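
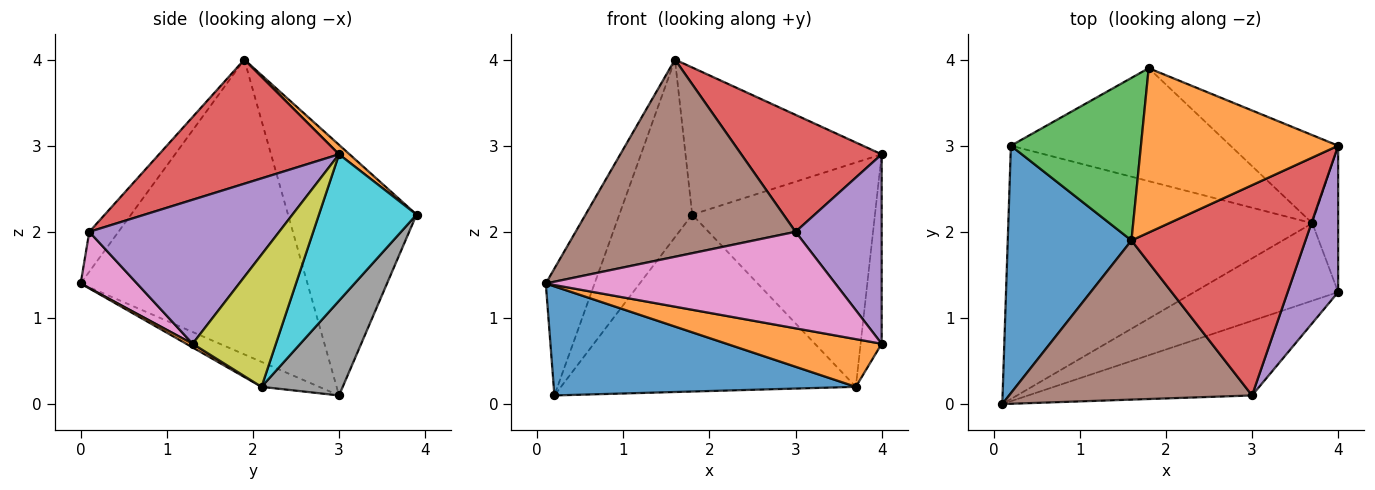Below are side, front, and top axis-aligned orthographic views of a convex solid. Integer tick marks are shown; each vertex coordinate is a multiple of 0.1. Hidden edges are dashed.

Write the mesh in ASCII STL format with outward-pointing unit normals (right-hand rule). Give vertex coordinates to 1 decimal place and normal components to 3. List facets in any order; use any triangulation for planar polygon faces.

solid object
 facet normal -0.904 0.195 0.380
  outer loop
   vertex 1.6 1.9 4.0
   vertex 0.2 3.0 0.1
   vertex 0.1 0.0 1.4
  endloop
 endfacet
 facet normal 0.036 0.667 0.745
  outer loop
   vertex 1.8 3.9 2.2
   vertex 1.6 1.9 4.0
   vertex 4.0 3.0 2.9
  endloop
 endfacet
 facet normal -0.793 0.450 0.411
  outer loop
   vertex 1.8 3.9 2.2
   vertex 0.2 3.0 0.1
   vertex 1.6 1.9 4.0
  endloop
 endfacet
 facet normal 0.529 -0.413 0.742
  outer loop
   vertex 3.0 0.1 2.0
   vertex 4.0 3.0 2.9
   vertex 1.6 1.9 4.0
  endloop
 endfacet
 facet normal 0.868 -0.394 0.304
  outer loop
   vertex 3.0 0.1 2.0
   vertex 4.0 1.3 0.7
   vertex 4.0 3.0 2.9
  endloop
 endfacet
 facet normal -0.103 -0.774 0.625
  outer loop
   vertex 3.0 0.1 2.0
   vertex 1.6 1.9 4.0
   vertex 0.1 0.0 1.4
  endloop
 endfacet
 facet normal 0.152 -0.782 -0.605
  outer loop
   vertex 3.0 0.1 2.0
   vertex 0.1 0.0 1.4
   vertex 4.0 1.3 0.7
  endloop
 endfacet
 facet normal 0.226 0.821 -0.524
  outer loop
   vertex 3.7 2.1 0.2
   vertex 0.2 3.0 0.1
   vertex 1.8 3.9 2.2
  endloop
 endfacet
 facet normal 0.953 0.241 -0.186
  outer loop
   vertex 3.7 2.1 0.2
   vertex 4.0 3.0 2.9
   vertex 4.0 1.3 0.7
  endloop
 endfacet
 facet normal 0.445 0.834 -0.327
  outer loop
   vertex 3.7 2.1 0.2
   vertex 1.8 3.9 2.2
   vertex 4.0 3.0 2.9
  endloop
 endfacet
 facet normal -0.075 -0.394 -0.916
  outer loop
   vertex 3.7 2.1 0.2
   vertex 0.1 0.0 1.4
   vertex 0.2 3.0 0.1
  endloop
 endfacet
 facet normal 0.022 -0.524 -0.851
  outer loop
   vertex 3.7 2.1 0.2
   vertex 4.0 1.3 0.7
   vertex 0.1 0.0 1.4
  endloop
 endfacet
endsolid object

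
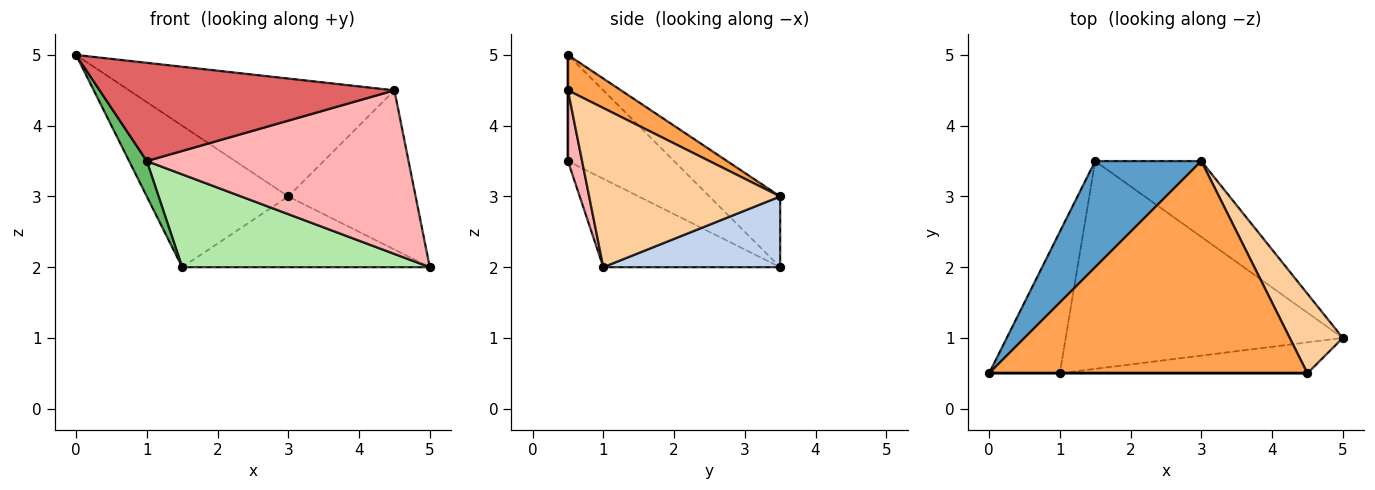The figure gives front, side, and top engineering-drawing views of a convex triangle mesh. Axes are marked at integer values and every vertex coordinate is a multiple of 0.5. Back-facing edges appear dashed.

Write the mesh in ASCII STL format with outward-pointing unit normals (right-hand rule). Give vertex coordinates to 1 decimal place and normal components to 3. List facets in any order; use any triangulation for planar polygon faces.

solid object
 facet normal -0.371 0.743 0.557
  outer loop
   vertex 1.5 3.5 2.0
   vertex 0.0 0.5 5.0
   vertex 3.0 3.5 3.0
  endloop
 endfacet
 facet normal 0.438 0.613 -0.657
  outer loop
   vertex 1.5 3.5 2.0
   vertex 3.0 3.5 3.0
   vertex 5.0 1.0 2.0
  endloop
 endfacet
 facet normal 0.097 0.483 0.870
  outer loop
   vertex 4.5 0.5 4.5
   vertex 3.0 3.5 3.0
   vertex 0.0 0.5 5.0
  endloop
 endfacet
 facet normal 0.802 0.535 0.267
  outer loop
   vertex 4.5 0.5 4.5
   vertex 5.0 1.0 2.0
   vertex 3.0 3.5 3.0
  endloop
 endfacet
 facet normal -0.824 -0.137 -0.549
  outer loop
   vertex 1.0 0.5 3.5
   vertex 0.0 0.5 5.0
   vertex 1.5 3.5 2.0
  endloop
 endfacet
 facet normal -0.280 -0.392 -0.877
  outer loop
   vertex 1.0 0.5 3.5
   vertex 1.5 3.5 2.0
   vertex 5.0 1.0 2.0
  endloop
 endfacet
 facet normal 0.000 -1.000 0.000
  outer loop
   vertex 1.0 0.5 3.5
   vertex 4.5 0.5 4.5
   vertex 0.0 0.5 5.0
  endloop
 endfacet
 facet normal 0.053 -0.981 -0.186
  outer loop
   vertex 1.0 0.5 3.5
   vertex 5.0 1.0 2.0
   vertex 4.5 0.5 4.5
  endloop
 endfacet
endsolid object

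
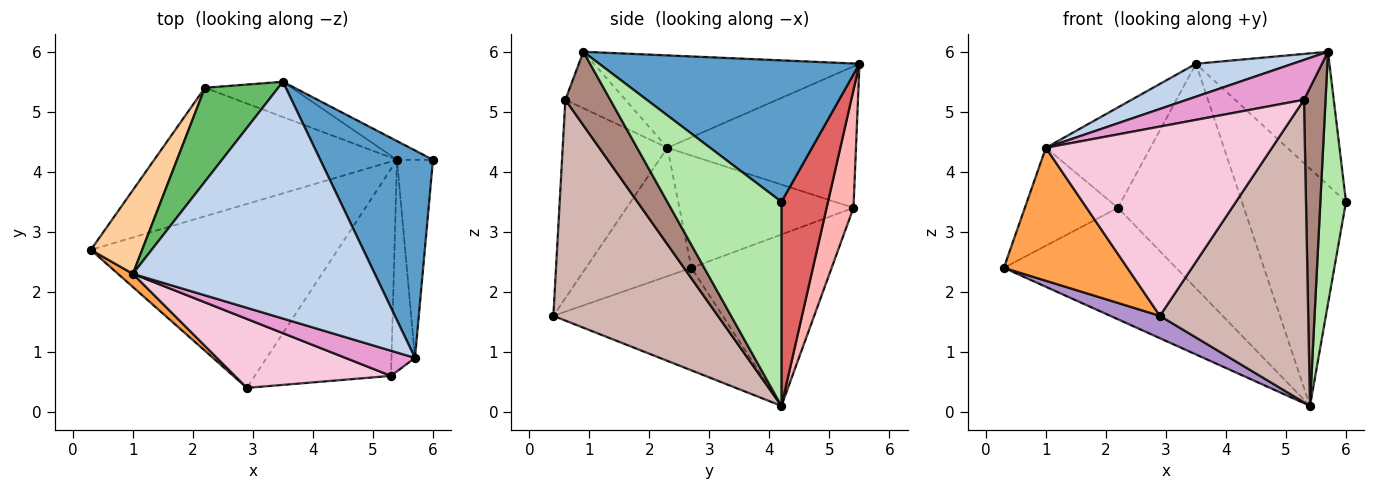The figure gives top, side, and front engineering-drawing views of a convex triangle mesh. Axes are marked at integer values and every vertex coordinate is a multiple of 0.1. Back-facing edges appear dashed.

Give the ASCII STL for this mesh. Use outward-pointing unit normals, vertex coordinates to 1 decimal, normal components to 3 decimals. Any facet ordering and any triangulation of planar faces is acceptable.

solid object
 facet normal 0.726 0.372 0.578
  outer loop
   vertex 3.5 5.5 5.8
   vertex 5.7 0.9 6.0
   vertex 6.0 4.2 3.5
  endloop
 endfacet
 facet normal -0.354 -0.129 0.926
  outer loop
   vertex 1.0 2.3 4.4
   vertex 5.7 0.9 6.0
   vertex 3.5 5.5 5.8
  endloop
 endfacet
 facet normal -0.648 -0.758 0.075
  outer loop
   vertex 1.0 2.3 4.4
   vertex 0.3 2.7 2.4
   vertex 2.9 0.4 1.6
  endloop
 endfacet
 facet normal -0.818 0.437 0.374
  outer loop
   vertex 1.0 2.3 4.4
   vertex 2.2 5.4 3.4
   vertex 0.3 2.7 2.4
  endloop
 endfacet
 facet normal -0.797 0.442 0.413
  outer loop
   vertex 1.0 2.3 4.4
   vertex 3.5 5.5 5.8
   vertex 2.2 5.4 3.4
  endloop
 endfacet
 facet normal 0.962 -0.216 -0.170
  outer loop
   vertex 5.4 4.2 0.1
   vertex 6.0 4.2 3.5
   vertex 5.7 0.9 6.0
  endloop
 endfacet
 facet normal 0.407 0.910 -0.072
  outer loop
   vertex 5.4 4.2 0.1
   vertex 3.5 5.5 5.8
   vertex 6.0 4.2 3.5
  endloop
 endfacet
 facet normal 0.206 0.967 -0.152
  outer loop
   vertex 5.4 4.2 0.1
   vertex 2.2 5.4 3.4
   vertex 3.5 5.5 5.8
  endloop
 endfacet
 facet normal -0.381 -0.112 -0.918
  outer loop
   vertex 5.4 4.2 0.1
   vertex 2.9 0.4 1.6
   vertex 0.3 2.7 2.4
  endloop
 endfacet
 facet normal -0.471 0.578 -0.667
  outer loop
   vertex 5.4 4.2 0.1
   vertex 0.3 2.7 2.4
   vertex 2.2 5.4 3.4
  endloop
 endfacet
 facet normal 0.866 -0.416 -0.277
  outer loop
   vertex 5.3 0.6 5.2
   vertex 5.4 4.2 0.1
   vertex 5.7 0.9 6.0
  endloop
 endfacet
 facet normal 0.675 -0.609 -0.416
  outer loop
   vertex 5.3 0.6 5.2
   vertex 2.9 0.4 1.6
   vertex 5.4 4.2 0.1
  endloop
 endfacet
 facet normal -0.398 -0.776 0.490
  outer loop
   vertex 5.3 0.6 5.2
   vertex 5.7 0.9 6.0
   vertex 1.0 2.3 4.4
  endloop
 endfacet
 facet normal -0.399 -0.862 0.314
  outer loop
   vertex 5.3 0.6 5.2
   vertex 1.0 2.3 4.4
   vertex 2.9 0.4 1.6
  endloop
 endfacet
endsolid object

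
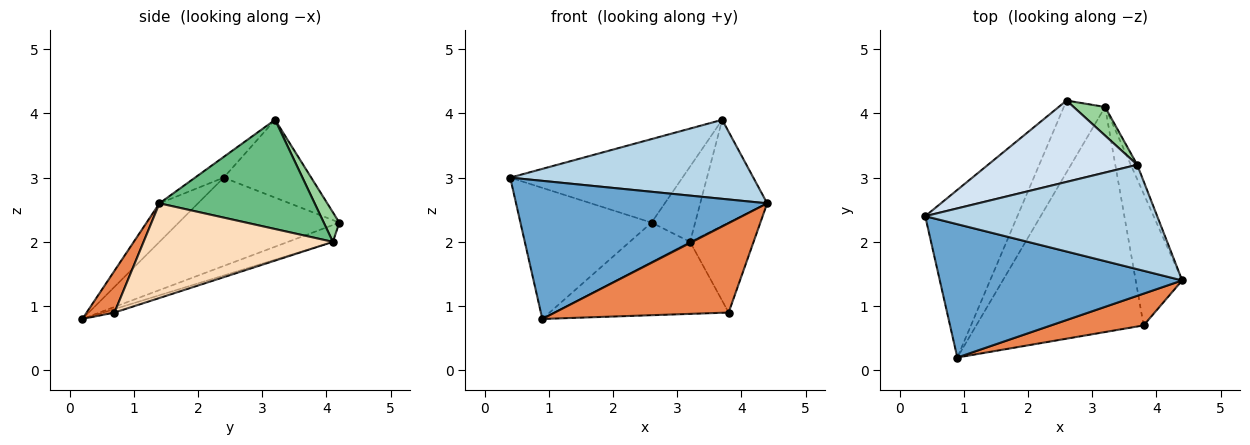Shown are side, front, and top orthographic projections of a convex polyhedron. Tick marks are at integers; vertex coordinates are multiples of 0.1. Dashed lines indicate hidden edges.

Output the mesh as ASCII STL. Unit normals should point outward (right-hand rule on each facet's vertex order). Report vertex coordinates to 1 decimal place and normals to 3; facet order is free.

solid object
 facet normal -0.110 -0.715 0.690
  outer loop
   vertex 0.9 0.2 0.8
   vertex 4.4 1.4 2.6
   vertex 0.4 2.4 3.0
  endloop
 endfacet
 facet normal -0.602 0.492 -0.629
  outer loop
   vertex 0.9 0.2 0.8
   vertex 0.4 2.4 3.0
   vertex 2.6 4.2 2.3
  endloop
 endfacet
 facet normal -0.071 -0.602 0.795
  outer loop
   vertex 3.7 3.2 3.9
   vertex 0.4 2.4 3.0
   vertex 4.4 1.4 2.6
  endloop
 endfacet
 facet normal -0.342 0.673 0.656
  outer loop
   vertex 3.7 3.2 3.9
   vertex 2.6 4.2 2.3
   vertex 0.4 2.4 3.0
  endloop
 endfacet
 facet normal 0.149 -0.932 0.331
  outer loop
   vertex 3.8 0.7 0.9
   vertex 4.4 1.4 2.6
   vertex 0.9 0.2 0.8
  endloop
 endfacet
 facet normal -0.337 0.453 -0.825
  outer loop
   vertex 3.2 4.1 2.0
   vertex 0.9 0.2 0.8
   vertex 2.6 4.2 2.3
  endloop
 endfacet
 facet normal -0.020 0.305 -0.952
  outer loop
   vertex 3.2 4.1 2.0
   vertex 3.8 0.7 0.9
   vertex 0.9 0.2 0.8
  endloop
 endfacet
 facet normal 0.860 0.288 -0.422
  outer loop
   vertex 3.2 4.1 2.0
   vertex 4.4 1.4 2.6
   vertex 3.8 0.7 0.9
  endloop
 endfacet
 facet normal 0.917 0.396 -0.054
  outer loop
   vertex 3.2 4.1 2.0
   vertex 3.7 3.2 3.9
   vertex 4.4 1.4 2.6
  endloop
 endfacet
 facet normal 0.316 0.887 0.337
  outer loop
   vertex 3.2 4.1 2.0
   vertex 2.6 4.2 2.3
   vertex 3.7 3.2 3.9
  endloop
 endfacet
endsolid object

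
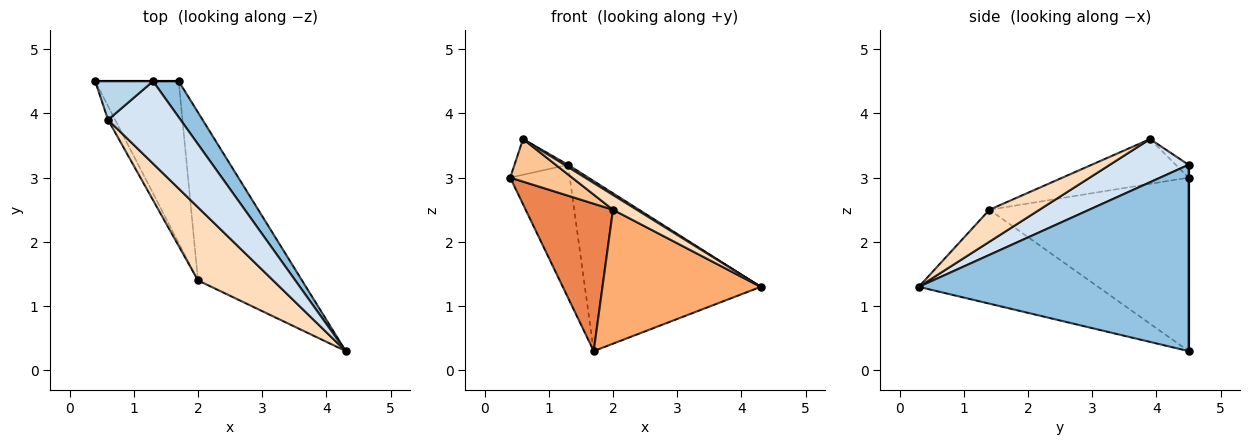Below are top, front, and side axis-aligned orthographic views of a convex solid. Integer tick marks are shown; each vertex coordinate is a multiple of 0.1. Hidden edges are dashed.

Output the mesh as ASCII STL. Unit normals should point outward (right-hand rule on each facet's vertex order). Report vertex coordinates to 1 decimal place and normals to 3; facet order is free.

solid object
 facet normal 0.000 1.000 0.000
  outer loop
   vertex 1.3 4.5 3.2
   vertex 1.7 4.5 0.3
   vertex 0.4 4.5 3.0
  endloop
 endfacet
 facet normal 0.832 0.542 0.115
  outer loop
   vertex 1.3 4.5 3.2
   vertex 4.3 0.3 1.3
   vertex 1.7 4.5 0.3
  endloop
 endfacet
 facet normal -0.161 0.671 0.724
  outer loop
   vertex 0.6 3.9 3.6
   vertex 1.3 4.5 3.2
   vertex 0.4 4.5 3.0
  endloop
 endfacet
 facet normal 0.511 -0.024 0.859
  outer loop
   vertex 0.6 3.9 3.6
   vertex 4.3 0.3 1.3
   vertex 1.3 4.5 3.2
  endloop
 endfacet
 facet normal -0.838 -0.367 -0.403
  outer loop
   vertex 2.0 1.4 2.5
   vertex 0.4 4.5 3.0
   vertex 1.7 4.5 0.3
  endloop
 endfacet
 facet normal -0.577 -0.509 -0.639
  outer loop
   vertex 2.0 1.4 2.5
   vertex 1.7 4.5 0.3
   vertex 4.3 0.3 1.3
  endloop
 endfacet
 facet normal -0.889 -0.436 -0.140
  outer loop
   vertex 2.0 1.4 2.5
   vertex 0.6 3.9 3.6
   vertex 0.4 4.5 3.0
  endloop
 endfacet
 facet normal 0.385 -0.183 0.905
  outer loop
   vertex 2.0 1.4 2.5
   vertex 4.3 0.3 1.3
   vertex 0.6 3.9 3.6
  endloop
 endfacet
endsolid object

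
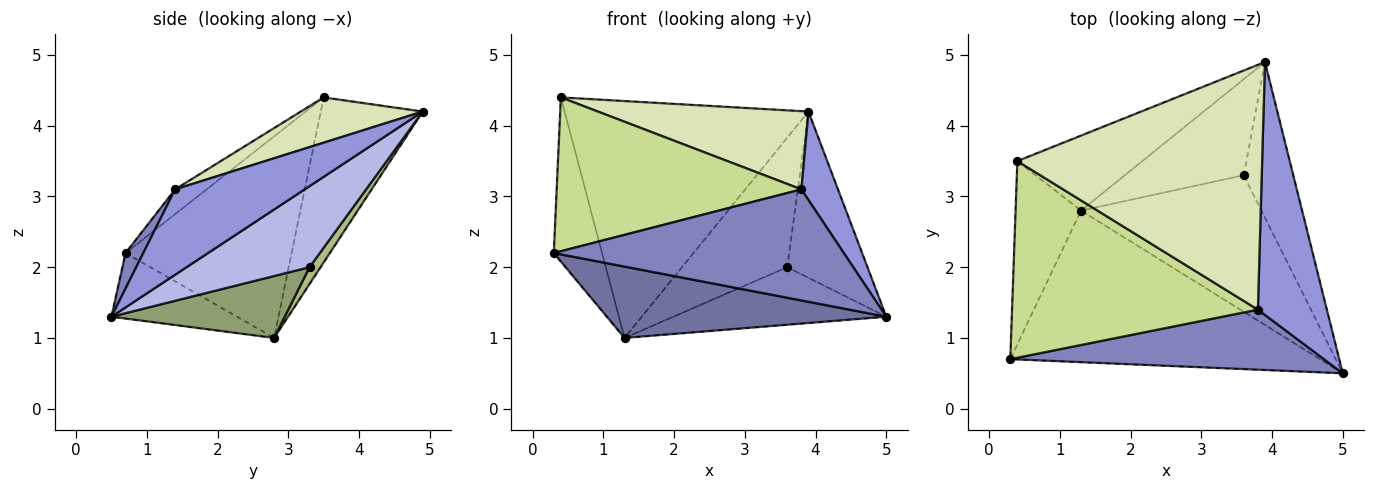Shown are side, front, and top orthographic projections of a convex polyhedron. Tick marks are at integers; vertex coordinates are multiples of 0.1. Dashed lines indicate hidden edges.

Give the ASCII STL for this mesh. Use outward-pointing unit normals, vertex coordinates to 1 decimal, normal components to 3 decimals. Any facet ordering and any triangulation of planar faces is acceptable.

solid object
 facet normal -0.188 -0.418 -0.889
  outer loop
   vertex 1.3 2.8 1.0
   vertex 5.0 0.5 1.3
   vertex 0.3 0.7 2.2
  endloop
 endfacet
 facet normal 0.054 -0.878 0.475
  outer loop
   vertex 3.8 1.4 3.1
   vertex 0.3 0.7 2.2
   vertex 5.0 0.5 1.3
  endloop
 endfacet
 facet normal 0.760 -0.215 0.614
  outer loop
   vertex 3.8 1.4 3.1
   vertex 5.0 0.5 1.3
   vertex 3.9 4.9 4.2
  endloop
 endfacet
 facet normal 0.745 0.487 -0.456
  outer loop
   vertex 3.6 3.3 2.0
   vertex 3.9 4.9 4.2
   vertex 5.0 0.5 1.3
  endloop
 endfacet
 facet normal 0.301 0.370 -0.879
  outer loop
   vertex 3.6 3.3 2.0
   vertex 5.0 0.5 1.3
   vertex 1.3 2.8 1.0
  endloop
 endfacet
 facet normal 0.084 0.800 -0.594
  outer loop
   vertex 3.6 3.3 2.0
   vertex 1.3 2.8 1.0
   vertex 3.9 4.9 4.2
  endloop
 endfacet
 facet normal -0.079 -0.614 0.785
  outer loop
   vertex 0.4 3.5 4.4
   vertex 0.3 0.7 2.2
   vertex 3.8 1.4 3.1
  endloop
 endfacet
 facet normal 0.174 -0.300 0.938
  outer loop
   vertex 0.4 3.5 4.4
   vertex 3.8 1.4 3.1
   vertex 3.9 4.9 4.2
  endloop
 endfacet
 facet normal -0.917 0.267 -0.298
  outer loop
   vertex 0.4 3.5 4.4
   vertex 1.3 2.8 1.0
   vertex 0.3 0.7 2.2
  endloop
 endfacet
 facet normal -0.370 0.886 -0.280
  outer loop
   vertex 0.4 3.5 4.4
   vertex 3.9 4.9 4.2
   vertex 1.3 2.8 1.0
  endloop
 endfacet
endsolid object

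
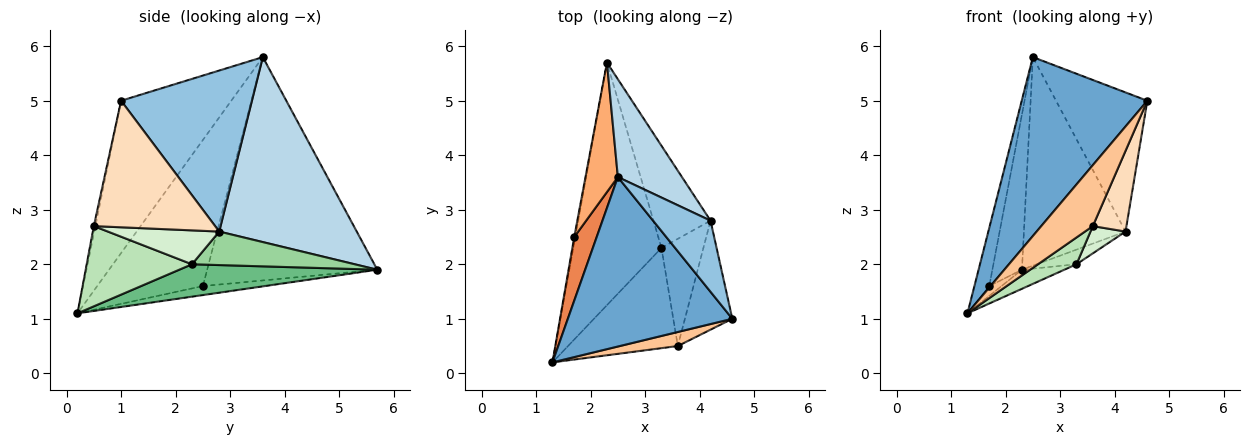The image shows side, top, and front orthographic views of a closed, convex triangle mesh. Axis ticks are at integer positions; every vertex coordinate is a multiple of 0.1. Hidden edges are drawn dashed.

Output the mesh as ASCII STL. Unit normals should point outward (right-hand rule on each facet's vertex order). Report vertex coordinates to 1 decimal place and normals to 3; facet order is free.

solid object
 facet normal -0.537 -0.612 0.580
  outer loop
   vertex 2.5 3.6 5.8
   vertex 1.3 0.2 1.1
   vertex 4.6 1.0 5.0
  endloop
 endfacet
 facet normal 0.787 0.549 0.281
  outer loop
   vertex 4.2 2.8 2.6
   vertex 2.5 3.6 5.8
   vertex 4.6 1.0 5.0
  endloop
 endfacet
 facet normal 0.775 0.572 0.268
  outer loop
   vertex 4.2 2.8 2.6
   vertex 2.3 5.7 1.9
   vertex 2.5 3.6 5.8
  endloop
 endfacet
 facet normal -0.975 0.193 -0.107
  outer loop
   vertex 1.7 2.5 1.6
   vertex 2.3 5.7 1.9
   vertex 1.3 0.2 1.1
  endloop
 endfacet
 facet normal -0.979 0.138 0.150
  outer loop
   vertex 1.7 2.5 1.6
   vertex 1.3 0.2 1.1
   vertex 2.5 3.6 5.8
  endloop
 endfacet
 facet normal -0.975 0.170 0.141
  outer loop
   vertex 1.7 2.5 1.6
   vertex 2.5 3.6 5.8
   vertex 2.3 5.7 1.9
  endloop
 endfacet
 facet normal -0.029 -0.974 0.224
  outer loop
   vertex 3.6 0.5 2.7
   vertex 4.6 1.0 5.0
   vertex 1.3 0.2 1.1
  endloop
 endfacet
 facet normal 0.906 -0.251 -0.339
  outer loop
   vertex 3.6 0.5 2.7
   vertex 4.2 2.8 2.6
   vertex 4.6 1.0 5.0
  endloop
 endfacet
 facet normal 0.344 0.074 -0.936
  outer loop
   vertex 3.3 2.3 2.0
   vertex 1.3 0.2 1.1
   vertex 2.3 5.7 1.9
  endloop
 endfacet
 facet normal 0.502 0.123 -0.856
  outer loop
   vertex 3.3 2.3 2.0
   vertex 2.3 5.7 1.9
   vertex 4.2 2.8 2.6
  endloop
 endfacet
 facet normal 0.577 -0.211 -0.789
  outer loop
   vertex 3.3 2.3 2.0
   vertex 3.6 0.5 2.7
   vertex 1.3 0.2 1.1
  endloop
 endfacet
 facet normal 0.616 -0.194 -0.763
  outer loop
   vertex 3.3 2.3 2.0
   vertex 4.2 2.8 2.6
   vertex 3.6 0.5 2.7
  endloop
 endfacet
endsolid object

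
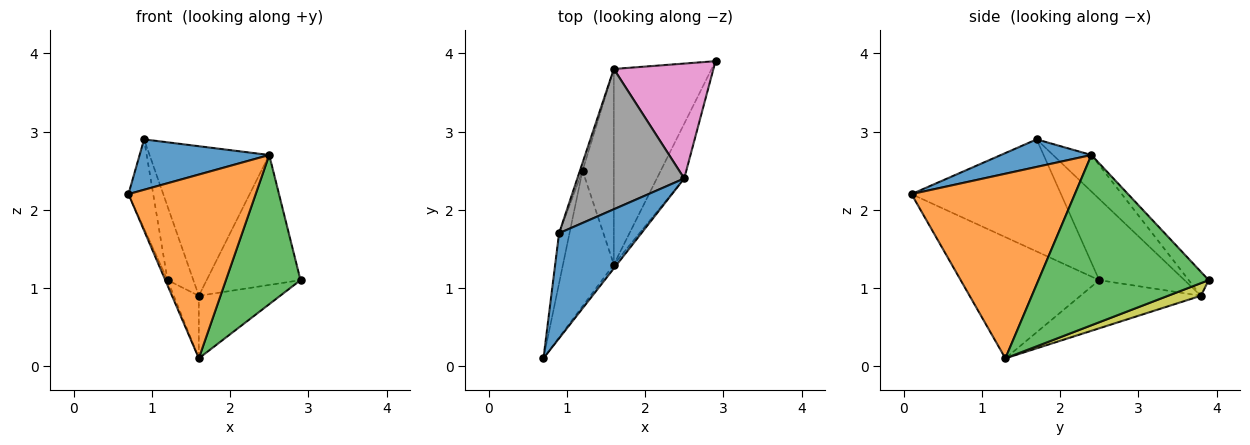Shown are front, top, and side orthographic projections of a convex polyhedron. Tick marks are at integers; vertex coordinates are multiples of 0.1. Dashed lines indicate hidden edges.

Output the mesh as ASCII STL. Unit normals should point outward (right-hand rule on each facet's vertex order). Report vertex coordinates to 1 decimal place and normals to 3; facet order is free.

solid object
 facet normal 0.289 -0.414 0.863
  outer loop
   vertex 2.5 2.4 2.7
   vertex 0.9 1.7 2.9
   vertex 0.7 0.1 2.2
  endloop
 endfacet
 facet normal 0.789 -0.614 -0.013
  outer loop
   vertex 2.5 2.4 2.7
   vertex 0.7 0.1 2.2
   vertex 1.6 1.3 0.1
  endloop
 endfacet
 facet normal 0.906 -0.397 -0.146
  outer loop
   vertex 2.5 2.4 2.7
   vertex 1.6 1.3 0.1
   vertex 2.9 3.9 1.1
  endloop
 endfacet
 facet normal -0.982 0.163 -0.091
  outer loop
   vertex 1.2 2.5 1.1
   vertex 0.7 0.1 2.2
   vertex 0.9 1.7 2.9
  endloop
 endfacet
 facet normal -0.922 0.015 -0.387
  outer loop
   vertex 1.2 2.5 1.1
   vertex 1.6 1.3 0.1
   vertex 0.7 0.1 2.2
  endloop
 endfacet
 facet normal -0.957 0.290 -0.031
  outer loop
   vertex 1.6 3.8 0.9
   vertex 1.2 2.5 1.1
   vertex 0.9 1.7 2.9
  endloop
 endfacet
 facet normal -0.158 0.740 0.654
  outer loop
   vertex 1.6 3.8 0.9
   vertex 2.5 2.4 2.7
   vertex 2.9 3.9 1.1
  endloop
 endfacet
 facet normal -0.227 0.710 0.666
  outer loop
   vertex 1.6 3.8 0.9
   vertex 0.9 1.7 2.9
   vertex 2.5 2.4 2.7
  endloop
 endfacet
 facet normal 0.122 0.302 -0.945
  outer loop
   vertex 1.6 3.8 0.9
   vertex 2.9 3.9 1.1
   vertex 1.6 1.3 0.1
  endloop
 endfacet
 facet normal -0.826 0.172 -0.537
  outer loop
   vertex 1.6 3.8 0.9
   vertex 1.6 1.3 0.1
   vertex 1.2 2.5 1.1
  endloop
 endfacet
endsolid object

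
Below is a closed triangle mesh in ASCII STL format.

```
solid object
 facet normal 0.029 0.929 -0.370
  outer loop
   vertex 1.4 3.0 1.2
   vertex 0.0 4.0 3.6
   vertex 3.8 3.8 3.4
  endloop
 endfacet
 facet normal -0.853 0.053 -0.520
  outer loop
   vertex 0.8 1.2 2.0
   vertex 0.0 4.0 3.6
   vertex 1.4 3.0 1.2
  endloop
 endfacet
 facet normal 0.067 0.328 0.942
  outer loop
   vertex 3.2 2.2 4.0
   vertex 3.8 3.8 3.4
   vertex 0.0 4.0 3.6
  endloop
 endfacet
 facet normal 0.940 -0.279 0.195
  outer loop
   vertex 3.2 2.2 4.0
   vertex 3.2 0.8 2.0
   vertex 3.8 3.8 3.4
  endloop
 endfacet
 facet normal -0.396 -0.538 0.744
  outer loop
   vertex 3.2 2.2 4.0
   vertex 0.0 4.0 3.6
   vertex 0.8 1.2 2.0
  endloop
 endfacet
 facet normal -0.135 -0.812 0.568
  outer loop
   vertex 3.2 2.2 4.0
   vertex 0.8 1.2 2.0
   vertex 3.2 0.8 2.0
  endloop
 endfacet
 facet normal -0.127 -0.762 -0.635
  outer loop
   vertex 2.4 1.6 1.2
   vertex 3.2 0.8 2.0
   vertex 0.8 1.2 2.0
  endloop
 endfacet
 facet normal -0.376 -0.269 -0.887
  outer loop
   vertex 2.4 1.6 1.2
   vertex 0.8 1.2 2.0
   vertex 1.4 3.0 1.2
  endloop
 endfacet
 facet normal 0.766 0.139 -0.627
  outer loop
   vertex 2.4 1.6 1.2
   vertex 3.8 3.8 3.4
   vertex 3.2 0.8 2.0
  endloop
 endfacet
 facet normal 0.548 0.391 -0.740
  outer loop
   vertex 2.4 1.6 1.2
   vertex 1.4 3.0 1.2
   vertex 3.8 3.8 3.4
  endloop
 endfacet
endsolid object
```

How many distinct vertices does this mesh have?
7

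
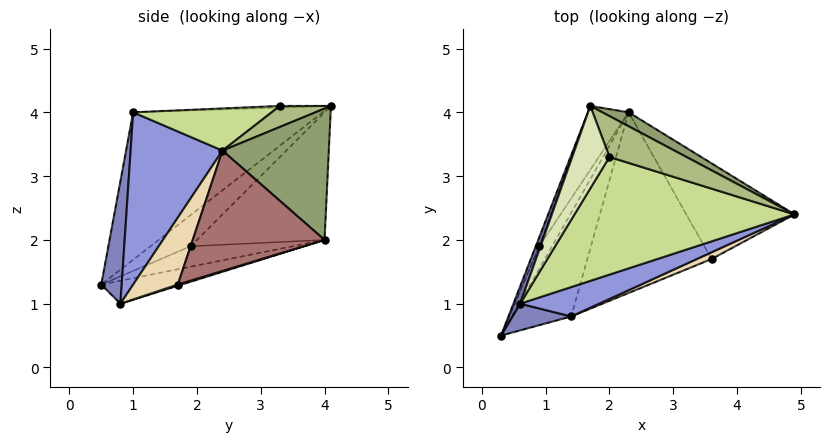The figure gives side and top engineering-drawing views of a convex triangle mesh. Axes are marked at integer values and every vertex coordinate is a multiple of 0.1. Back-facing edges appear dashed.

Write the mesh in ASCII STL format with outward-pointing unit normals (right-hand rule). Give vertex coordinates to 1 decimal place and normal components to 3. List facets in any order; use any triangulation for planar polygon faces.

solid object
 facet normal -0.942 0.333 0.043
  outer loop
   vertex 0.6 1.0 4.0
   vertex 1.7 4.1 4.1
   vertex 0.3 0.5 1.3
  endloop
 endfacet
 facet normal 0.296 -0.944 0.142
  outer loop
   vertex 0.6 1.0 4.0
   vertex 0.3 0.5 1.3
   vertex 1.4 0.8 1.0
  endloop
 endfacet
 facet normal 0.325 -0.934 0.149
  outer loop
   vertex 0.6 1.0 4.0
   vertex 1.4 0.8 1.0
   vertex 4.9 2.4 3.4
  endloop
 endfacet
 facet normal -0.336 0.366 -0.868
  outer loop
   vertex 2.3 4.0 2.0
   vertex 1.4 0.8 1.0
   vertex 0.3 0.5 1.3
  endloop
 endfacet
 facet normal 0.483 0.870 0.097
  outer loop
   vertex 2.3 4.0 2.0
   vertex 1.7 4.1 4.1
   vertex 4.9 2.4 3.4
  endloop
 endfacet
 facet normal 0.262 0.098 0.960
  outer loop
   vertex 2.0 3.3 4.1
   vertex 4.9 2.4 3.4
   vertex 1.7 4.1 4.1
  endloop
 endfacet
 facet normal 0.186 -0.155 0.970
  outer loop
   vertex 2.0 3.3 4.1
   vertex 0.6 1.0 4.0
   vertex 4.9 2.4 3.4
  endloop
 endfacet
 facet normal -0.044 -0.017 0.999
  outer loop
   vertex 2.0 3.3 4.1
   vertex 1.7 4.1 4.1
   vertex 0.6 1.0 4.0
  endloop
 endfacet
 facet normal -0.898 0.428 -0.102
  outer loop
   vertex 0.9 1.9 1.9
   vertex 0.3 0.5 1.3
   vertex 1.7 4.1 4.1
  endloop
 endfacet
 facet normal -0.730 0.509 -0.456
  outer loop
   vertex 0.9 1.9 1.9
   vertex 2.3 4.0 2.0
   vertex 0.3 0.5 1.3
  endloop
 endfacet
 facet normal -0.799 0.545 -0.254
  outer loop
   vertex 0.9 1.9 1.9
   vertex 1.7 4.1 4.1
   vertex 2.3 4.0 2.0
  endloop
 endfacet
 facet normal 0.368 -0.926 0.081
  outer loop
   vertex 3.6 1.7 1.3
   vertex 4.9 2.4 3.4
   vertex 1.4 0.8 1.0
  endloop
 endfacet
 facet normal 0.631 0.529 -0.567
  outer loop
   vertex 3.6 1.7 1.3
   vertex 2.3 4.0 2.0
   vertex 4.9 2.4 3.4
  endloop
 endfacet
 facet normal 0.009 0.296 -0.955
  outer loop
   vertex 3.6 1.7 1.3
   vertex 1.4 0.8 1.0
   vertex 2.3 4.0 2.0
  endloop
 endfacet
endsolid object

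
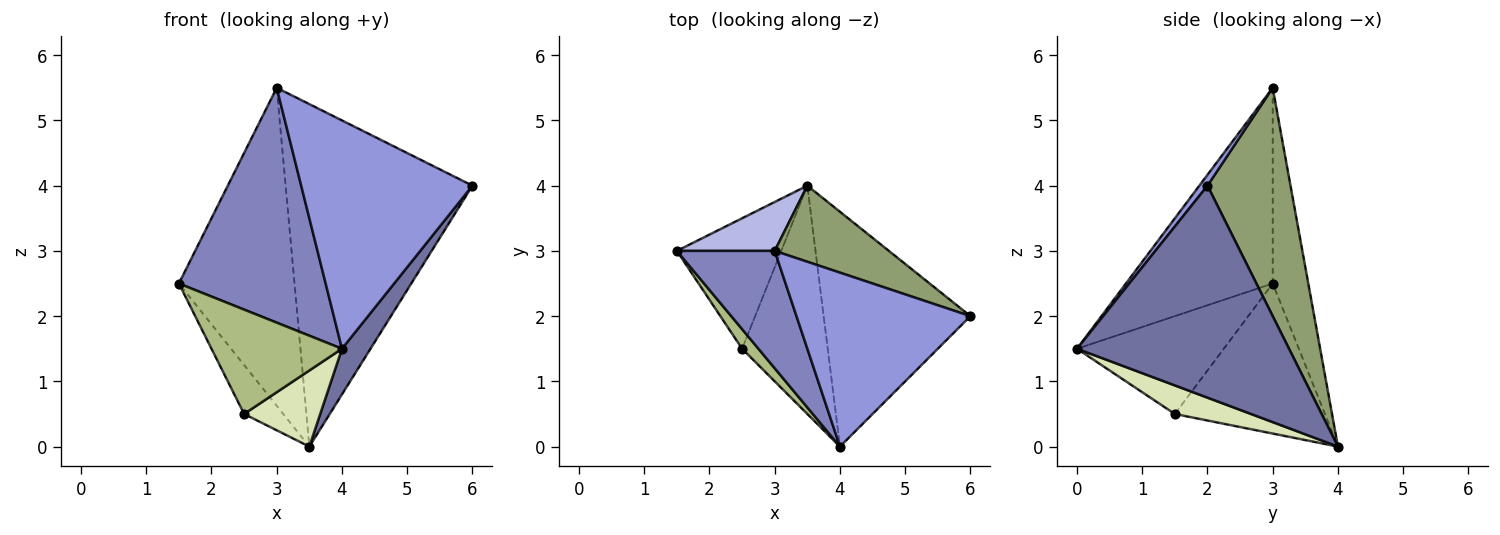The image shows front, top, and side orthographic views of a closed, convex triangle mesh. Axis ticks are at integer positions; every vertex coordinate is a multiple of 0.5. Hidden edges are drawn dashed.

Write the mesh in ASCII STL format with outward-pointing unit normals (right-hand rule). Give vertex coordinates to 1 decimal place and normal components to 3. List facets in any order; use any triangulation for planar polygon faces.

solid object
 facet normal 0.817 -0.110 -0.566
  outer loop
   vertex 3.5 4.0 0.0
   vertex 6.0 2.0 4.0
   vertex 4.0 0.0 1.5
  endloop
 endfacet
 facet normal -0.667 -0.667 0.333
  outer loop
   vertex 3.0 3.0 5.5
   vertex 1.5 3.0 2.5
   vertex 4.0 0.0 1.5
  endloop
 endfacet
 facet normal 0.038 -0.795 0.606
  outer loop
   vertex 3.0 3.0 5.5
   vertex 4.0 0.0 1.5
   vertex 6.0 2.0 4.0
  endloop
 endfacet
 facet normal -0.291 0.946 0.145
  outer loop
   vertex 3.0 3.0 5.5
   vertex 3.5 4.0 0.0
   vertex 1.5 3.0 2.5
  endloop
 endfacet
 facet normal 0.398 0.896 0.199
  outer loop
   vertex 3.0 3.0 5.5
   vertex 6.0 2.0 4.0
   vertex 3.5 4.0 0.0
  endloop
 endfacet
 facet normal -0.742 -0.659 0.124
  outer loop
   vertex 2.5 1.5 0.5
   vertex 4.0 0.0 1.5
   vertex 1.5 3.0 2.5
  endloop
 endfacet
 facet normal -0.803 0.209 -0.558
  outer loop
   vertex 2.5 1.5 0.5
   vertex 1.5 3.0 2.5
   vertex 3.5 4.0 0.0
  endloop
 endfacet
 facet normal 0.302 -0.302 -0.905
  outer loop
   vertex 2.5 1.5 0.5
   vertex 3.5 4.0 0.0
   vertex 4.0 0.0 1.5
  endloop
 endfacet
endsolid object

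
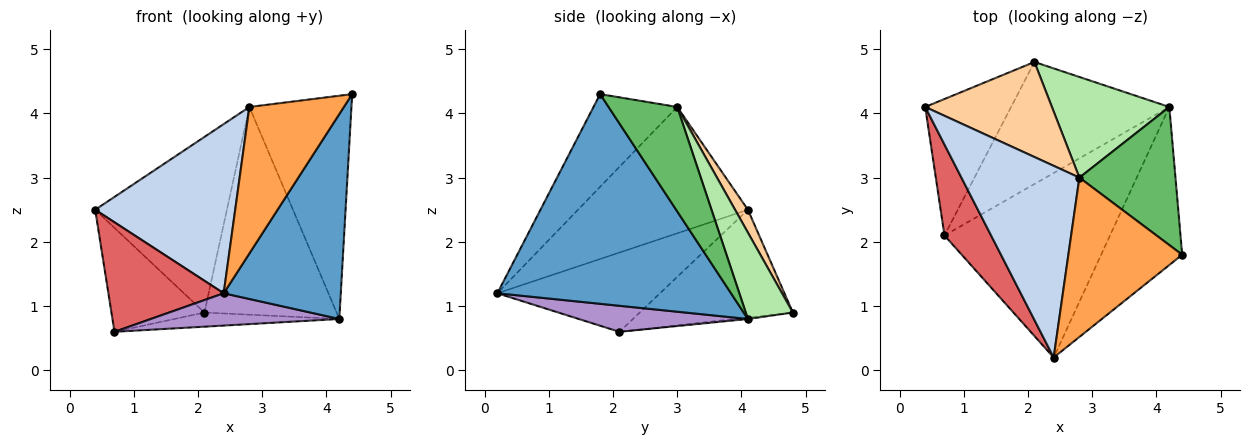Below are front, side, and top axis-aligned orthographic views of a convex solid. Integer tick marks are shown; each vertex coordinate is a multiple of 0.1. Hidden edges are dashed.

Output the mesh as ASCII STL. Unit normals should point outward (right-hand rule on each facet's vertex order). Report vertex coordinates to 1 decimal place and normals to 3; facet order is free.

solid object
 facet normal 0.845 -0.423 -0.327
  outer loop
   vertex 4.2 4.1 0.8
   vertex 4.4 1.8 4.3
   vertex 2.4 0.2 1.2
  endloop
 endfacet
 facet normal -0.626 -0.516 0.585
  outer loop
   vertex 2.8 3.0 4.1
   vertex 0.4 4.1 2.5
   vertex 2.4 0.2 1.2
  endloop
 endfacet
 facet normal -0.514 -0.580 0.631
  outer loop
   vertex 2.8 3.0 4.1
   vertex 2.4 0.2 1.2
   vertex 4.4 1.8 4.3
  endloop
 endfacet
 facet normal 0.085 0.876 0.474
  outer loop
   vertex 2.8 3.0 4.1
   vertex 2.1 4.8 0.9
   vertex 0.4 4.1 2.5
  endloop
 endfacet
 facet normal 0.497 0.738 0.457
  outer loop
   vertex 2.8 3.0 4.1
   vertex 4.4 1.8 4.3
   vertex 4.2 4.1 0.8
  endloop
 endfacet
 facet normal 0.305 0.857 0.415
  outer loop
   vertex 2.8 3.0 4.1
   vertex 4.2 4.1 0.8
   vertex 2.1 4.8 0.9
  endloop
 endfacet
 facet normal -0.735 -0.521 0.433
  outer loop
   vertex 0.7 2.1 0.6
   vertex 2.4 0.2 1.2
   vertex 0.4 4.1 2.5
  endloop
 endfacet
 facet normal -0.706 0.429 -0.563
  outer loop
   vertex 0.7 2.1 0.6
   vertex 0.4 4.1 2.5
   vertex 2.1 4.8 0.9
  endloop
 endfacet
 facet normal 0.153 -0.170 -0.973
  outer loop
   vertex 0.7 2.1 0.6
   vertex 4.2 4.1 0.8
   vertex 2.4 0.2 1.2
  endloop
 endfacet
 facet normal -0.009 0.115 -0.993
  outer loop
   vertex 0.7 2.1 0.6
   vertex 2.1 4.8 0.9
   vertex 4.2 4.1 0.8
  endloop
 endfacet
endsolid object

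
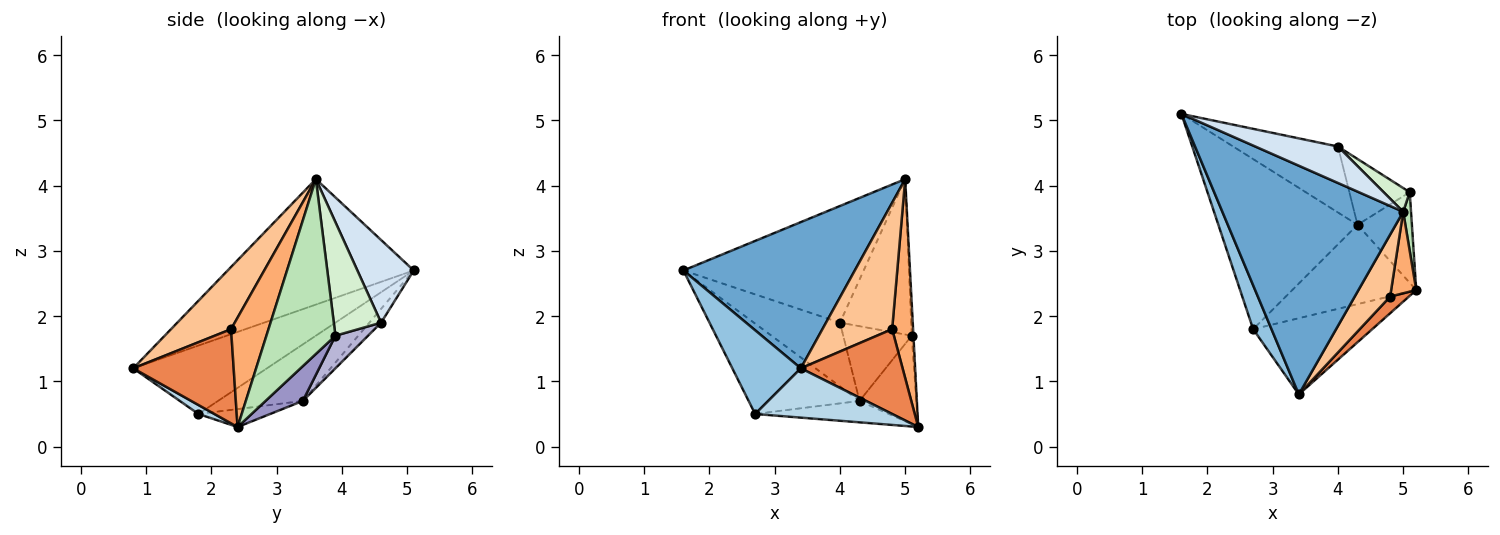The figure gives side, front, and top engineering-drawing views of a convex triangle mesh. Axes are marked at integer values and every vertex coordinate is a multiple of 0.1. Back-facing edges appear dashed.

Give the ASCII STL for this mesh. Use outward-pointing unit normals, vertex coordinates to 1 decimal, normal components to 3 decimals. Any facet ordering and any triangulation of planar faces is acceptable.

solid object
 facet normal -0.505 -0.465 0.727
  outer loop
   vertex 5.0 3.6 4.1
   vertex 1.6 5.1 2.7
   vertex 3.4 0.8 1.2
  endloop
 endfacet
 facet normal -0.866 -0.443 0.232
  outer loop
   vertex 2.7 1.8 0.5
   vertex 3.4 0.8 1.2
   vertex 1.6 5.1 2.7
  endloop
 endfacet
 facet normal 0.063 -0.542 -0.838
  outer loop
   vertex 2.7 1.8 0.5
   vertex 5.2 2.4 0.3
   vertex 3.4 0.8 1.2
  endloop
 endfacet
 facet normal 0.286 0.915 0.286
  outer loop
   vertex 4.0 4.6 1.9
   vertex 1.6 5.1 2.7
   vertex 5.0 3.6 4.1
  endloop
 endfacet
 facet normal 0.696 -0.705 0.139
  outer loop
   vertex 4.8 2.3 1.8
   vertex 3.4 0.8 1.2
   vertex 5.2 2.4 0.3
  endloop
 endfacet
 facet normal 0.856 -0.479 0.196
  outer loop
   vertex 4.8 2.3 1.8
   vertex 5.2 2.4 0.3
   vertex 5.0 3.6 4.1
  endloop
 endfacet
 facet normal 0.612 -0.710 0.348
  outer loop
   vertex 4.8 2.3 1.8
   vertex 5.0 3.6 4.1
   vertex 3.4 0.8 1.2
  endloop
 endfacet
 facet normal -0.338 0.442 -0.831
  outer loop
   vertex 4.3 3.4 0.7
   vertex 2.7 1.8 0.5
   vertex 1.6 5.1 2.7
  endloop
 endfacet
 facet normal -0.138 0.258 -0.956
  outer loop
   vertex 4.3 3.4 0.7
   vertex 5.2 2.4 0.3
   vertex 2.7 1.8 0.5
  endloop
 endfacet
 facet normal -0.094 0.692 -0.716
  outer loop
   vertex 4.3 3.4 0.7
   vertex 1.6 5.1 2.7
   vertex 4.0 4.6 1.9
  endloop
 endfacet
 facet normal 0.999 0.025 0.045
  outer loop
   vertex 5.1 3.9 1.7
   vertex 5.0 3.6 4.1
   vertex 5.2 2.4 0.3
  endloop
 endfacet
 facet normal 0.549 0.826 0.126
  outer loop
   vertex 5.1 3.9 1.7
   vertex 4.0 4.6 1.9
   vertex 5.0 3.6 4.1
  endloop
 endfacet
 facet normal 0.416 0.635 -0.651
  outer loop
   vertex 5.1 3.9 1.7
   vertex 5.2 2.4 0.3
   vertex 4.3 3.4 0.7
  endloop
 endfacet
 facet normal 0.336 0.707 -0.622
  outer loop
   vertex 5.1 3.9 1.7
   vertex 4.3 3.4 0.7
   vertex 4.0 4.6 1.9
  endloop
 endfacet
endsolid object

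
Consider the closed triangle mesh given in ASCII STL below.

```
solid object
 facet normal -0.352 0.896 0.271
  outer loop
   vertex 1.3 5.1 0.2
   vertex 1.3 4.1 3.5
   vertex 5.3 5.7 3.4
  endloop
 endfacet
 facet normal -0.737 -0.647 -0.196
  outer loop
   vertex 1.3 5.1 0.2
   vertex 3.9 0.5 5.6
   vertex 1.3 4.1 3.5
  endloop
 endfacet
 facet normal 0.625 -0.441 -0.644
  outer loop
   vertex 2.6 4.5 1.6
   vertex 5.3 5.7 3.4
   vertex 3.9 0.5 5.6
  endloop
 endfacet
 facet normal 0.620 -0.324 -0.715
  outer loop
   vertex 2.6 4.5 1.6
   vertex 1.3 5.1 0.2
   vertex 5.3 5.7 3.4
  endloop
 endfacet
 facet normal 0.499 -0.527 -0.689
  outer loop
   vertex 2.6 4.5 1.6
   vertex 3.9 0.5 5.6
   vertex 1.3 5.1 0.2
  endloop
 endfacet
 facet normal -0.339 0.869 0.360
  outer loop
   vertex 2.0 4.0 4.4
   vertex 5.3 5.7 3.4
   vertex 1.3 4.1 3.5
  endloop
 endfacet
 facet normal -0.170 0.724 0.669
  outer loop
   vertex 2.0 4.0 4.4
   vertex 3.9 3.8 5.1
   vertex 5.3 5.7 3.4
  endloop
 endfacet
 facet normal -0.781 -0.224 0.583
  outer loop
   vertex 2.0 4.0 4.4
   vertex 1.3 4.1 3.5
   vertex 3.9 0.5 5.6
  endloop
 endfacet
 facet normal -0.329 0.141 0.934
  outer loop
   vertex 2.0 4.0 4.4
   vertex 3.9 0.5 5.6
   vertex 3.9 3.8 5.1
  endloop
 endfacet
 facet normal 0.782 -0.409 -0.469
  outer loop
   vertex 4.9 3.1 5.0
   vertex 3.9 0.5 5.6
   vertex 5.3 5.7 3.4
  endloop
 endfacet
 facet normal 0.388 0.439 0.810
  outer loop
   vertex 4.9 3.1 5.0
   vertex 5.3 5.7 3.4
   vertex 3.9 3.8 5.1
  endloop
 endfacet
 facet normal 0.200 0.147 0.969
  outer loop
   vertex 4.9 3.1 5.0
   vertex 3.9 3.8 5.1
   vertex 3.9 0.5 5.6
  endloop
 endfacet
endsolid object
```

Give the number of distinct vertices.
8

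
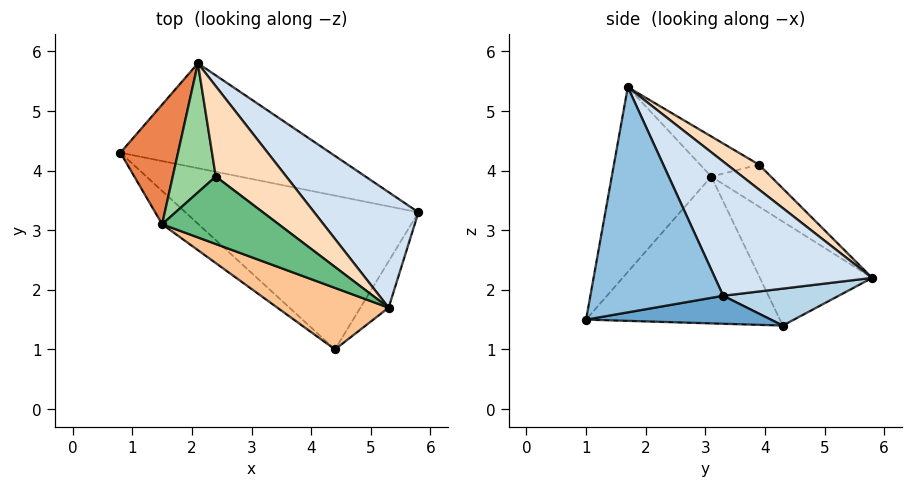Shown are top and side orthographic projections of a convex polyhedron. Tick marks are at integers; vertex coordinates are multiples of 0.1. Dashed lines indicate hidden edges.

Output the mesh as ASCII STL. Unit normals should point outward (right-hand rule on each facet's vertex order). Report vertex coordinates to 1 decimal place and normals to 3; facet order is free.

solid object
 facet normal 0.119 0.100 -0.988
  outer loop
   vertex 4.4 1.0 1.5
   vertex 0.8 4.3 1.4
   vertex 5.8 3.3 1.9
  endloop
 endfacet
 facet normal 0.857 -0.503 -0.108
  outer loop
   vertex 5.3 1.7 5.4
   vertex 4.4 1.0 1.5
   vertex 5.8 3.3 1.9
  endloop
 endfacet
 facet normal 0.162 0.351 -0.922
  outer loop
   vertex 2.1 5.8 2.2
   vertex 5.8 3.3 1.9
   vertex 0.8 4.3 1.4
  endloop
 endfacet
 facet normal 0.533 0.738 0.414
  outer loop
   vertex 2.1 5.8 2.2
   vertex 5.3 1.7 5.4
   vertex 5.8 3.3 1.9
  endloop
 endfacet
 facet normal -0.782 0.447 0.434
  outer loop
   vertex 1.5 3.1 3.9
   vertex 2.1 5.8 2.2
   vertex 0.8 4.3 1.4
  endloop
 endfacet
 facet normal -0.664 -0.729 -0.164
  outer loop
   vertex 1.5 3.1 3.9
   vertex 0.8 4.3 1.4
   vertex 4.4 1.0 1.5
  endloop
 endfacet
 facet normal -0.421 -0.871 0.253
  outer loop
   vertex 1.5 3.1 3.9
   vertex 4.4 1.0 1.5
   vertex 5.3 1.7 5.4
  endloop
 endfacet
 facet normal 0.236 0.706 0.668
  outer loop
   vertex 2.4 3.9 4.1
   vertex 5.3 1.7 5.4
   vertex 2.1 5.8 2.2
  endloop
 endfacet
 facet normal -0.323 0.129 0.938
  outer loop
   vertex 2.4 3.9 4.1
   vertex 1.5 3.1 3.9
   vertex 5.3 1.7 5.4
  endloop
 endfacet
 facet normal -0.597 0.518 0.613
  outer loop
   vertex 2.4 3.9 4.1
   vertex 2.1 5.8 2.2
   vertex 1.5 3.1 3.9
  endloop
 endfacet
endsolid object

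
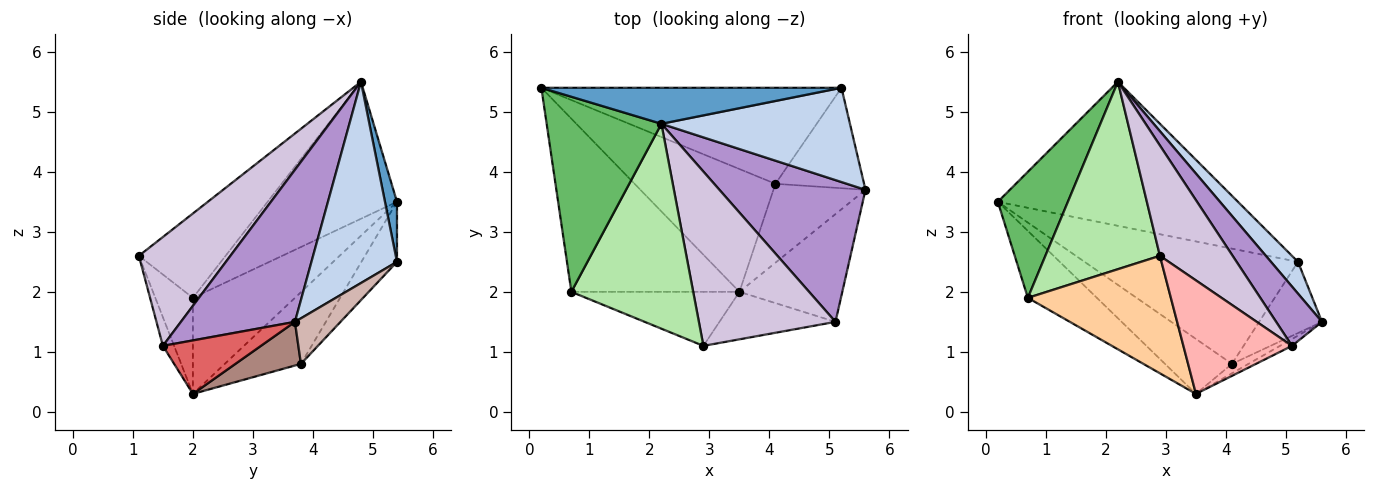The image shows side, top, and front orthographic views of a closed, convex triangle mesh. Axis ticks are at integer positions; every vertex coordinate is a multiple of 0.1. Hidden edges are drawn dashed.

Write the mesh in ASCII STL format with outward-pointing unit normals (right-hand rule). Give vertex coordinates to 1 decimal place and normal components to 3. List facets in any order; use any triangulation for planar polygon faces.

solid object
 facet normal 0.048 0.969 0.242
  outer loop
   vertex 5.2 5.4 2.5
   vertex 0.2 5.4 3.5
   vertex 2.2 4.8 5.5
  endloop
 endfacet
 facet normal 0.711 -0.225 0.666
  outer loop
   vertex 5.2 5.4 2.5
   vertex 2.2 4.8 5.5
   vertex 5.6 3.7 1.5
  endloop
 endfacet
 facet normal -0.470 0.318 -0.823
  outer loop
   vertex 0.7 2.0 1.9
   vertex 0.2 5.4 3.5
   vertex 3.5 2.0 0.3
  endloop
 endfacet
 facet normal -0.232 -0.884 -0.406
  outer loop
   vertex 0.7 2.0 1.9
   vertex 3.5 2.0 0.3
   vertex 2.9 1.1 2.6
  endloop
 endfacet
 facet normal -0.708 -0.383 0.593
  outer loop
   vertex 0.7 2.0 1.9
   vertex 2.2 4.8 5.5
   vertex 0.2 5.4 3.5
  endloop
 endfacet
 facet normal -0.455 -0.601 0.657
  outer loop
   vertex 0.7 2.0 1.9
   vertex 2.9 1.1 2.6
   vertex 2.2 4.8 5.5
  endloop
 endfacet
 facet normal 0.461 0.056 -0.886
  outer loop
   vertex 5.1 1.5 1.1
   vertex 3.5 2.0 0.3
   vertex 5.6 3.7 1.5
  endloop
 endfacet
 facet normal -0.095 -0.918 -0.384
  outer loop
   vertex 5.1 1.5 1.1
   vertex 2.9 1.1 2.6
   vertex 3.5 2.0 0.3
  endloop
 endfacet
 facet normal 0.693 -0.278 0.665
  outer loop
   vertex 5.1 1.5 1.1
   vertex 5.6 3.7 1.5
   vertex 2.2 4.8 5.5
  endloop
 endfacet
 facet normal 0.559 -0.444 0.701
  outer loop
   vertex 5.1 1.5 1.1
   vertex 2.2 4.8 5.5
   vertex 2.9 1.1 2.6
  endloop
 endfacet
 facet normal 0.426 0.107 -0.898
  outer loop
   vertex 4.1 3.8 0.8
   vertex 5.6 3.7 1.5
   vertex 3.5 2.0 0.3
  endloop
 endfacet
 facet normal 0.387 0.533 -0.752
  outer loop
   vertex 4.1 3.8 0.8
   vertex 5.2 5.4 2.5
   vertex 5.6 3.7 1.5
  endloop
 endfacet
 facet normal -0.421 0.370 -0.828
  outer loop
   vertex 4.1 3.8 0.8
   vertex 3.5 2.0 0.3
   vertex 0.2 5.4 3.5
  endloop
 endfacet
 facet normal -0.127 0.762 -0.635
  outer loop
   vertex 4.1 3.8 0.8
   vertex 0.2 5.4 3.5
   vertex 5.2 5.4 2.5
  endloop
 endfacet
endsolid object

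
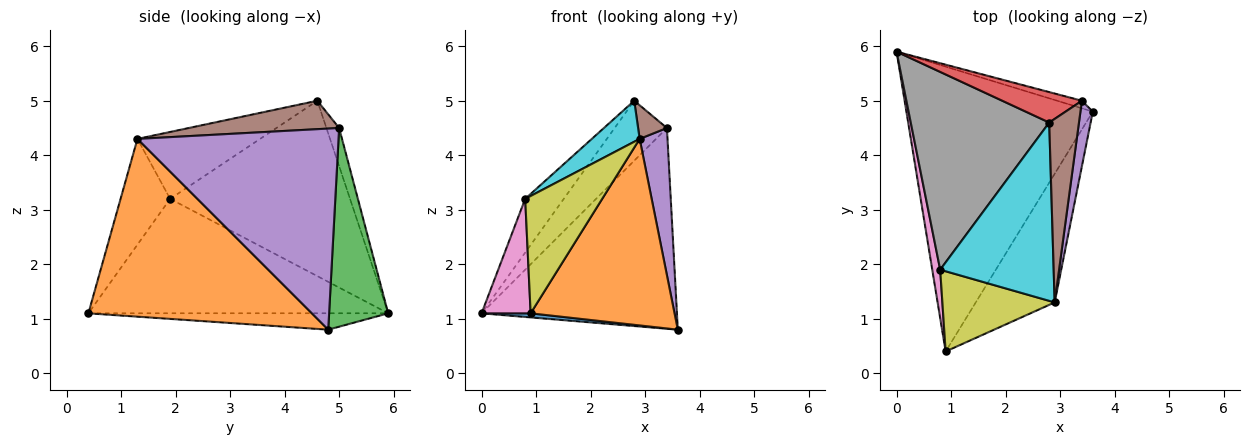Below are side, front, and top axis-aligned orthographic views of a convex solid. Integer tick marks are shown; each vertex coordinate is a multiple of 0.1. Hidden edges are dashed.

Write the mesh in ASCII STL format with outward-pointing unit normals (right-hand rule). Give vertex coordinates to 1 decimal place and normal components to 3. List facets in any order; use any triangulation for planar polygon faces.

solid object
 facet normal -0.087 -0.014 -0.996
  outer loop
   vertex 0.9 0.4 1.1
   vertex 0.0 5.9 1.1
   vertex 3.6 4.8 0.8
  endloop
 endfacet
 facet normal 0.788 -0.507 -0.350
  outer loop
   vertex 2.9 1.3 4.3
   vertex 0.9 0.4 1.1
   vertex 3.6 4.8 0.8
  endloop
 endfacet
 facet normal 0.289 0.957 -0.036
  outer loop
   vertex 3.4 5.0 4.5
   vertex 3.6 4.8 0.8
   vertex 0.0 5.9 1.1
  endloop
 endfacet
 facet normal -0.212 0.871 0.443
  outer loop
   vertex 3.4 5.0 4.5
   vertex 0.0 5.9 1.1
   vertex 2.8 4.6 5.0
  endloop
 endfacet
 facet normal 0.989 -0.137 0.061
  outer loop
   vertex 3.4 5.0 4.5
   vertex 2.9 1.3 4.3
   vertex 3.6 4.8 0.8
  endloop
 endfacet
 facet normal 0.685 -0.131 0.717
  outer loop
   vertex 3.4 5.0 4.5
   vertex 2.8 4.6 5.0
   vertex 2.9 1.3 4.3
  endloop
 endfacet
 facet normal -0.985 -0.161 0.068
  outer loop
   vertex 0.8 1.9 3.2
   vertex 0.0 5.9 1.1
   vertex 0.9 0.4 1.1
  endloop
 endfacet
 facet normal -0.774 0.166 0.611
  outer loop
   vertex 0.8 1.9 3.2
   vertex 2.8 4.6 5.0
   vertex 0.0 5.9 1.1
  endloop
 endfacet
 facet normal -0.469 -0.729 0.498
  outer loop
   vertex 0.8 1.9 3.2
   vertex 0.9 0.4 1.1
   vertex 2.9 1.3 4.3
  endloop
 endfacet
 facet normal -0.498 -0.194 0.845
  outer loop
   vertex 0.8 1.9 3.2
   vertex 2.9 1.3 4.3
   vertex 2.8 4.6 5.0
  endloop
 endfacet
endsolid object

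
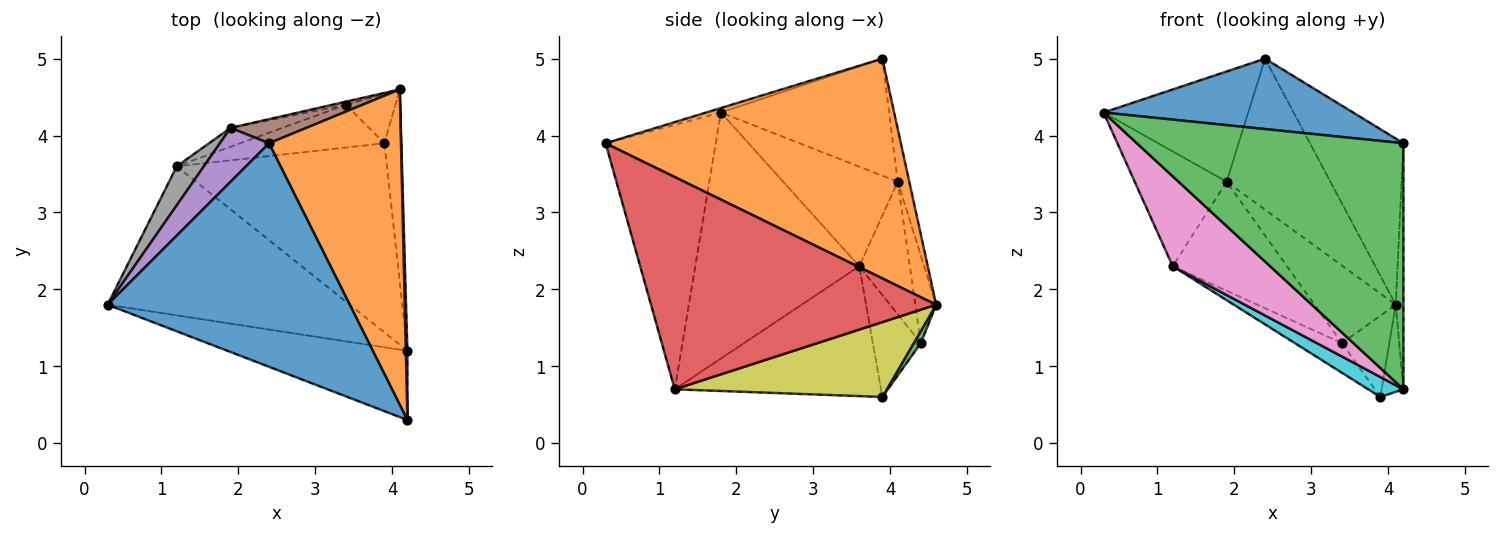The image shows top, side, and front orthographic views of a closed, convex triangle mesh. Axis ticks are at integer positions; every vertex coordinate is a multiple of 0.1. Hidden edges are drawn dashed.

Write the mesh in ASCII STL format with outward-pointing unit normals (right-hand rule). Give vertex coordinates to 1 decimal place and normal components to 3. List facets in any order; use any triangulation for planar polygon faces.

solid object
 facet normal -0.018 -0.300 0.954
  outer loop
   vertex 2.4 3.9 5.0
   vertex 0.3 1.8 4.3
   vertex 4.2 0.3 3.9
  endloop
 endfacet
 facet normal 0.827 0.262 0.497
  outer loop
   vertex 2.4 3.9 5.0
   vertex 4.2 0.3 3.9
   vertex 4.1 4.6 1.8
  endloop
 endfacet
 facet normal -0.370 -0.894 -0.252
  outer loop
   vertex 4.2 1.2 0.7
   vertex 4.2 0.3 3.9
   vertex 0.3 1.8 4.3
  endloop
 endfacet
 facet normal 1.000 0.027 0.008
  outer loop
   vertex 4.2 1.2 0.7
   vertex 4.1 4.6 1.8
   vertex 4.2 0.3 3.9
  endloop
 endfacet
 facet normal -0.722 0.621 0.303
  outer loop
   vertex 1.9 4.1 3.4
   vertex 0.3 1.8 4.3
   vertex 2.4 3.9 5.0
  endloop
 endfacet
 facet normal -0.109 0.982 0.157
  outer loop
   vertex 1.9 4.1 3.4
   vertex 2.4 3.9 5.0
   vertex 4.1 4.6 1.8
  endloop
 endfacet
 facet normal -0.656 -0.390 -0.646
  outer loop
   vertex 1.2 3.6 2.3
   vertex 4.2 1.2 0.7
   vertex 0.3 1.8 4.3
  endloop
 endfacet
 facet normal -0.763 0.612 0.207
  outer loop
   vertex 1.2 3.6 2.3
   vertex 0.3 1.8 4.3
   vertex 1.9 4.1 3.4
  endloop
 endfacet
 facet normal 0.970 0.100 -0.220
  outer loop
   vertex 3.9 3.9 0.6
   vertex 4.1 4.6 1.8
   vertex 4.2 1.2 0.7
  endloop
 endfacet
 facet normal -0.524 -0.090 -0.847
  outer loop
   vertex 3.9 3.9 0.6
   vertex 4.2 1.2 0.7
   vertex 1.2 3.6 2.3
  endloop
 endfacet
 facet normal -0.248 0.968 -0.039
  outer loop
   vertex 3.4 4.4 1.3
   vertex 1.9 4.1 3.4
   vertex 4.1 4.6 1.8
  endloop
 endfacet
 facet normal -0.400 0.903 -0.156
  outer loop
   vertex 3.4 4.4 1.3
   vertex 1.2 3.6 2.3
   vertex 1.9 4.1 3.4
  endloop
 endfacet
 facet normal 0.126 0.848 -0.515
  outer loop
   vertex 3.4 4.4 1.3
   vertex 4.1 4.6 1.8
   vertex 3.9 3.9 0.6
  endloop
 endfacet
 facet normal -0.502 0.493 -0.711
  outer loop
   vertex 3.4 4.4 1.3
   vertex 3.9 3.9 0.6
   vertex 1.2 3.6 2.3
  endloop
 endfacet
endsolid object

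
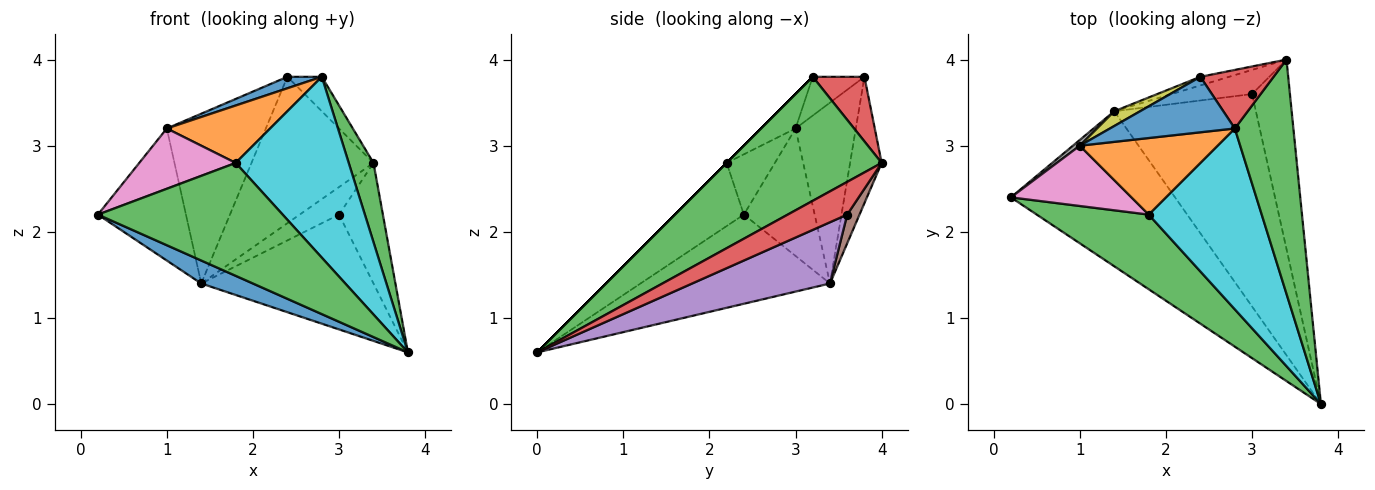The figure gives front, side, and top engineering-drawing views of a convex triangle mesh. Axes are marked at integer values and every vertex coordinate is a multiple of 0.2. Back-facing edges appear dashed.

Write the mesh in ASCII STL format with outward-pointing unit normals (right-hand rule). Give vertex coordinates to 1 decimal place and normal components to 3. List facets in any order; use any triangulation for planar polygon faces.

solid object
 facet normal -0.473 -0.129 -0.871
  outer loop
   vertex 1.4 3.4 1.4
   vertex 3.8 0.0 0.6
   vertex 0.2 2.4 2.2
  endloop
 endfacet
 facet normal -0.250 0.967 -0.057
  outer loop
   vertex 1.4 3.4 1.4
   vertex 2.4 3.8 3.8
   vertex 3.4 4.0 2.8
  endloop
 endfacet
 facet normal -0.297 -0.797 0.527
  outer loop
   vertex 1.8 2.2 2.8
   vertex 0.2 2.4 2.2
   vertex 3.8 0.0 0.6
  endloop
 endfacet
 facet normal 0.589 0.434 -0.682
  outer loop
   vertex 3.0 3.6 2.2
   vertex 3.4 4.0 2.8
   vertex 3.8 0.0 0.6
  endloop
 endfacet
 facet normal 0.356 0.444 -0.822
  outer loop
   vertex 3.0 3.6 2.2
   vertex 3.8 0.0 0.6
   vertex 1.4 3.4 1.4
  endloop
 endfacet
 facet normal 0.229 0.733 -0.641
  outer loop
   vertex 3.0 3.6 2.2
   vertex 1.4 3.4 1.4
   vertex 3.4 4.0 2.8
  endloop
 endfacet
 facet normal -0.333 -0.667 0.667
  outer loop
   vertex 1.0 3.0 3.2
   vertex 0.2 2.4 2.2
   vertex 1.8 2.2 2.8
  endloop
 endfacet
 facet normal -0.626 0.779 0.034
  outer loop
   vertex 1.0 3.0 3.2
   vertex 1.4 3.4 1.4
   vertex 0.2 2.4 2.2
  endloop
 endfacet
 facet normal -0.519 0.852 0.074
  outer loop
   vertex 1.0 3.0 3.2
   vertex 2.4 3.8 3.8
   vertex 1.4 3.4 1.4
  endloop
 endfacet
 facet normal 0.000 -0.707 0.707
  outer loop
   vertex 2.8 3.2 3.8
   vertex 1.8 2.2 2.8
   vertex 3.8 0.0 0.6
  endloop
 endfacet
 facet normal -0.291 -0.194 0.937
  outer loop
   vertex 2.8 3.2 3.8
   vertex 2.4 3.8 3.8
   vertex 1.0 3.0 3.2
  endloop
 endfacet
 facet normal -0.196 -0.588 0.784
  outer loop
   vertex 2.8 3.2 3.8
   vertex 1.0 3.0 3.2
   vertex 1.8 2.2 2.8
  endloop
 endfacet
 facet normal 0.895 -0.143 0.423
  outer loop
   vertex 2.8 3.2 3.8
   vertex 3.8 0.0 0.6
   vertex 3.4 4.0 2.8
  endloop
 endfacet
 facet normal 0.605 0.404 0.686
  outer loop
   vertex 2.8 3.2 3.8
   vertex 3.4 4.0 2.8
   vertex 2.4 3.8 3.8
  endloop
 endfacet
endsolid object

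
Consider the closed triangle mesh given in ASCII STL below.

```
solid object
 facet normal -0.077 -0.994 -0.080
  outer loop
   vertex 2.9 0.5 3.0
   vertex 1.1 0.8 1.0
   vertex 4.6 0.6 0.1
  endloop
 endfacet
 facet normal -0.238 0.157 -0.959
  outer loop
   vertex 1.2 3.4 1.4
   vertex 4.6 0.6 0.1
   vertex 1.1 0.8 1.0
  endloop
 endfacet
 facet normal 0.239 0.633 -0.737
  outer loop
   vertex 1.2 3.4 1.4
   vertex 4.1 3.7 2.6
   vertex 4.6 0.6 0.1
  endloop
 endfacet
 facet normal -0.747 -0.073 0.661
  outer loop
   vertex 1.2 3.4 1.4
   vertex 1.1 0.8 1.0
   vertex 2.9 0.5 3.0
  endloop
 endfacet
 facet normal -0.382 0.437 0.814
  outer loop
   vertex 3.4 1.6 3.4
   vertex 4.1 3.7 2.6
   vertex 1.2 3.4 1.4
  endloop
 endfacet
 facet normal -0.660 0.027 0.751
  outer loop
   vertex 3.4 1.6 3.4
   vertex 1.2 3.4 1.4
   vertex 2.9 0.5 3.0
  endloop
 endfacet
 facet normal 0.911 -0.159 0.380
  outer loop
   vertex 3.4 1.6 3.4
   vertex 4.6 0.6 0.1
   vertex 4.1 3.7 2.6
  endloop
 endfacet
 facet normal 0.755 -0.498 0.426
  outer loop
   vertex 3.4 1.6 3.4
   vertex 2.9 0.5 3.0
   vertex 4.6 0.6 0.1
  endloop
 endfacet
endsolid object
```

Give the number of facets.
8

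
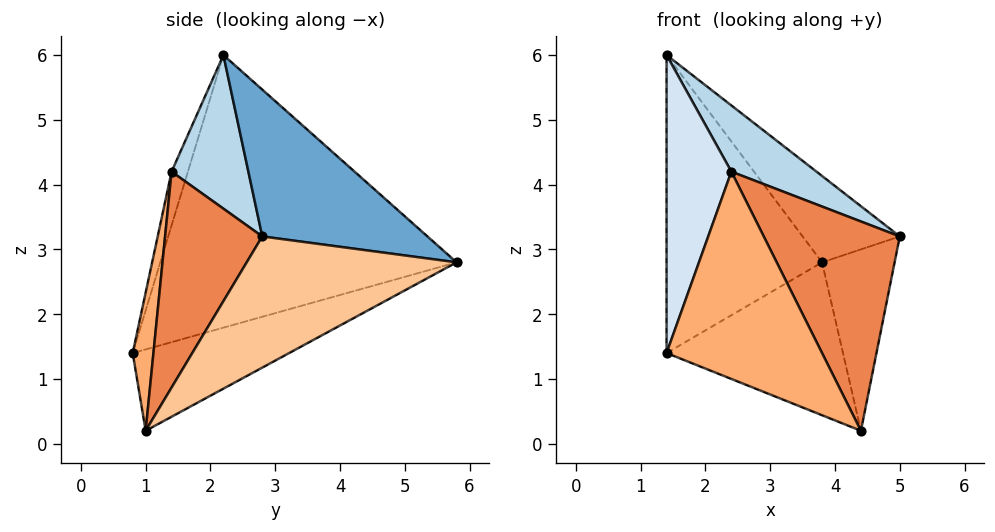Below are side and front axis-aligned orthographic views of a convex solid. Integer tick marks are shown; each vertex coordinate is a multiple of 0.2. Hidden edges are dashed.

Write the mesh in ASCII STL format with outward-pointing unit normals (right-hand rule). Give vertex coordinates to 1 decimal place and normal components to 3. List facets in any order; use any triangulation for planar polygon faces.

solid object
 facet normal 0.547 0.322 0.773
  outer loop
   vertex 3.8 5.8 2.8
   vertex 1.4 2.2 6.0
   vertex 5.0 2.8 3.2
  endloop
 endfacet
 facet normal -0.877 0.460 -0.140
  outer loop
   vertex 1.4 0.8 1.4
   vertex 1.4 2.2 6.0
   vertex 3.8 5.8 2.8
  endloop
 endfacet
 facet normal 0.548 -0.608 0.575
  outer loop
   vertex 2.4 1.4 4.2
   vertex 5.0 2.8 3.2
   vertex 1.4 2.2 6.0
  endloop
 endfacet
 facet normal -0.235 -0.930 0.283
  outer loop
   vertex 2.4 1.4 4.2
   vertex 1.4 2.2 6.0
   vertex 1.4 0.8 1.4
  endloop
 endfacet
 facet normal 0.545 -0.763 0.349
  outer loop
   vertex 4.4 1.0 0.2
   vertex 5.0 2.8 3.2
   vertex 2.4 1.4 4.2
  endloop
 endfacet
 facet normal 0.130 -0.978 0.163
  outer loop
   vertex 4.4 1.0 0.2
   vertex 2.4 1.4 4.2
   vertex 1.4 0.8 1.4
  endloop
 endfacet
 facet normal 0.882 0.305 -0.359
  outer loop
   vertex 4.4 1.0 0.2
   vertex 3.8 5.8 2.8
   vertex 5.0 2.8 3.2
  endloop
 endfacet
 facet normal -0.362 0.408 -0.838
  outer loop
   vertex 4.4 1.0 0.2
   vertex 1.4 0.8 1.4
   vertex 3.8 5.8 2.8
  endloop
 endfacet
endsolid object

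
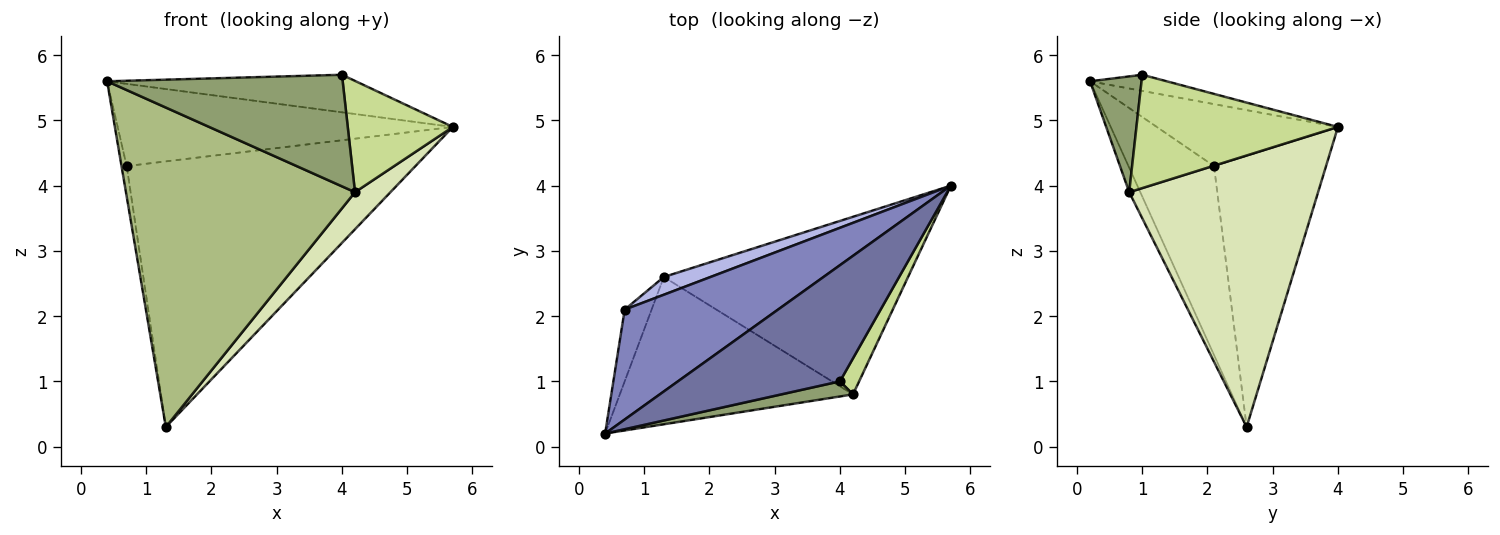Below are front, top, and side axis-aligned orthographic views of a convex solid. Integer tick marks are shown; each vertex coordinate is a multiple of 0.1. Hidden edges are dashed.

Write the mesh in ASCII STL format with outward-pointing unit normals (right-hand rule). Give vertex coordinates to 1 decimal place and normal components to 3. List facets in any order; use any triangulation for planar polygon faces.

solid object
 facet normal -0.094 0.306 0.947
  outer loop
   vertex 4.0 1.0 5.7
   vertex 5.7 4.0 4.9
   vertex 0.4 0.2 5.6
  endloop
 endfacet
 facet normal -0.308 0.570 0.762
  outer loop
   vertex 0.7 2.1 4.3
   vertex 0.4 0.2 5.6
   vertex 5.7 4.0 4.9
  endloop
 endfacet
 facet normal -0.988 0.060 -0.141
  outer loop
   vertex 0.7 2.1 4.3
   vertex 1.3 2.6 0.3
   vertex 0.4 0.2 5.6
  endloop
 endfacet
 facet normal -0.361 0.930 0.062
  outer loop
   vertex 0.7 2.1 4.3
   vertex 5.7 4.0 4.9
   vertex 1.3 2.6 0.3
  endloop
 endfacet
 facet normal 0.212 -0.969 0.131
  outer loop
   vertex 4.2 0.8 3.9
   vertex 4.0 1.0 5.7
   vertex 0.4 0.2 5.6
  endloop
 endfacet
 facet normal -0.044 -0.907 -0.418
  outer loop
   vertex 4.2 0.8 3.9
   vertex 0.4 0.2 5.6
   vertex 1.3 2.6 0.3
  endloop
 endfacet
 facet normal 0.877 -0.457 0.148
  outer loop
   vertex 4.2 0.8 3.9
   vertex 5.7 4.0 4.9
   vertex 4.0 1.0 5.7
  endloop
 endfacet
 facet normal 0.736 -0.138 -0.662
  outer loop
   vertex 4.2 0.8 3.9
   vertex 1.3 2.6 0.3
   vertex 5.7 4.0 4.9
  endloop
 endfacet
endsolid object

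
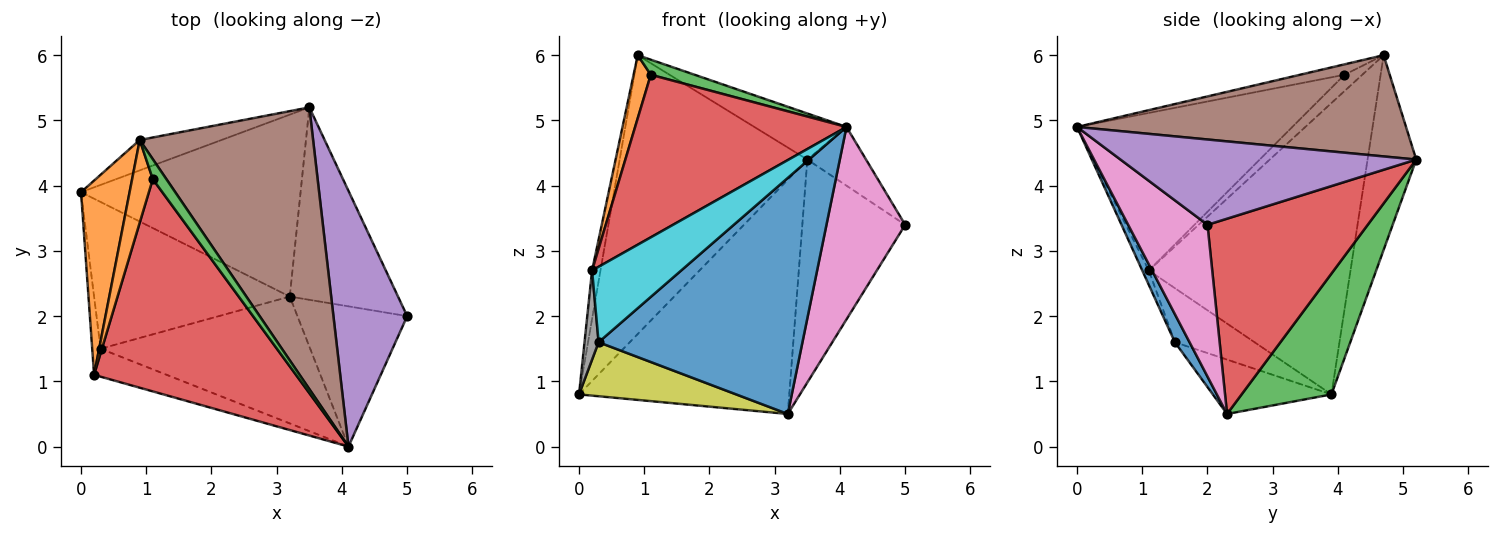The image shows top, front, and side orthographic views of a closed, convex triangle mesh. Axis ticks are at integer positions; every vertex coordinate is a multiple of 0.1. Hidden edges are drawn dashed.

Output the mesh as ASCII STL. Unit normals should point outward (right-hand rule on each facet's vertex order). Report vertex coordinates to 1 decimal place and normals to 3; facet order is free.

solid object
 facet normal -0.250 0.963 -0.105
  outer loop
   vertex 0.9 4.7 6.0
   vertex 3.5 5.2 4.4
   vertex 0.0 3.9 0.8
  endloop
 endfacet
 facet normal -0.986 0.041 0.164
  outer loop
   vertex 0.2 1.1 2.7
   vertex 0.9 4.7 6.0
   vertex 0.0 3.9 0.8
  endloop
 endfacet
 facet normal 0.320 0.748 -0.581
  outer loop
   vertex 3.2 2.3 0.5
   vertex 0.0 3.9 0.8
   vertex 3.5 5.2 4.4
  endloop
 endfacet
 facet normal 0.763 0.490 -0.423
  outer loop
   vertex 3.2 2.3 0.5
   vertex 3.5 5.2 4.4
   vertex 5.0 2.0 3.4
  endloop
 endfacet
 facet normal 0.748 0.149 0.647
  outer loop
   vertex 4.1 0.0 4.9
   vertex 5.0 2.0 3.4
   vertex 3.5 5.2 4.4
  endloop
 endfacet
 facet normal 0.499 0.140 0.855
  outer loop
   vertex 4.1 0.0 4.9
   vertex 3.5 5.2 4.4
   vertex 0.9 4.7 6.0
  endloop
 endfacet
 facet normal 0.631 -0.627 -0.457
  outer loop
   vertex 4.1 0.0 4.9
   vertex 3.2 2.3 0.5
   vertex 5.0 2.0 3.4
  endloop
 endfacet
 facet normal -0.973 -0.172 -0.151
  outer loop
   vertex 0.3 1.5 1.6
   vertex 0.2 1.1 2.7
   vertex 0.0 3.9 0.8
  endloop
 endfacet
 facet normal -0.252 -0.334 -0.908
  outer loop
   vertex 0.3 1.5 1.6
   vertex 0.0 3.9 0.8
   vertex 3.2 2.3 0.5
  endloop
 endfacet
 facet normal -0.068 -0.936 -0.346
  outer loop
   vertex 0.3 1.5 1.6
   vertex 4.1 0.0 4.9
   vertex 0.2 1.1 2.7
  endloop
 endfacet
 facet normal 0.063 -0.879 -0.472
  outer loop
   vertex 0.3 1.5 1.6
   vertex 3.2 2.3 0.5
   vertex 4.1 0.0 4.9
  endloop
 endfacet
 facet normal -0.532 -0.514 0.673
  outer loop
   vertex 1.1 4.1 5.7
   vertex 0.9 4.7 6.0
   vertex 0.2 1.1 2.7
  endloop
 endfacet
 facet normal -0.521 -0.514 0.681
  outer loop
   vertex 1.1 4.1 5.7
   vertex 4.1 0.0 4.9
   vertex 0.9 4.7 6.0
  endloop
 endfacet
 facet normal -0.527 -0.517 0.675
  outer loop
   vertex 1.1 4.1 5.7
   vertex 0.2 1.1 2.7
   vertex 4.1 0.0 4.9
  endloop
 endfacet
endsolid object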